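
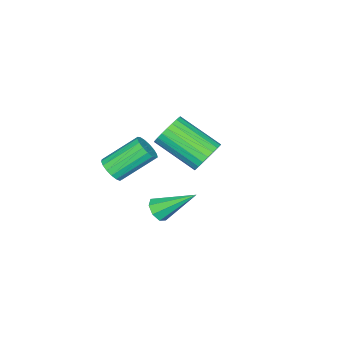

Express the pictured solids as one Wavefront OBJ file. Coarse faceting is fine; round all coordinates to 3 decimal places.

v -1.672 -2.509 -4.202
v -1.31 -2.816 -4.821
v -1.087 -4.578 -3.818
v -1.448 -4.271 -3.198
v -1.075 -2.698 -4.667
v -0.852 -4.46 -3.664
v -0.931 -2.552 -4.442
v -0.708 -4.314 -3.439
v -0.9 -2.399 -4.181
v -0.677 -4.161 -3.177
v -0.986 -2.263 -3.923
v -0.763 -4.025 -2.919
v -1.177 -2.165 -3.707
v -0.954 -3.927 -2.704
v -1.443 -2.118 -3.566
v -1.22 -3.88 -2.563
v -1.743 -2.132 -3.523
v -1.52 -3.894 -2.52
v -2.033 -2.202 -3.582
v -1.81 -3.964 -2.579
v -2.268 -2.32 -3.736
v -2.045 -4.082 -2.733
v -2.412 -2.466 -3.961
v -2.189 -4.228 -2.958
v -2.443 -2.619 -4.223
v -2.22 -4.381 -3.219
v -2.357 -2.755 -4.481
v -2.134 -4.517 -3.477
v -2.166 -2.853 -4.696
v -1.943 -4.615 -3.693
v -1.9 -2.9 -4.837
v -1.677 -4.662 -3.834
v -1.6 -2.886 -4.88
v -1.377 -4.648 -3.877
v 2.445 -3.954 -2.959
v 2.634 -4.271 -2.499
v 1.605 -3.384 -1.461
v 1.415 -3.066 -1.921
v 2.813 -4.053 -2.509
v 1.784 -3.165 -1.471
v 2.907 -3.812 -2.622
v 1.878 -2.924 -1.584
v 2.896 -3.603 -2.812
v 1.866 -2.716 -1.774
v 2.78 -3.475 -3.035
v 1.751 -2.587 -1.997
v 2.588 -3.456 -3.242
v 1.559 -2.569 -2.204
v 2.363 -3.552 -3.383
v 1.334 -2.664 -2.345
v 2.157 -3.739 -3.427
v 1.128 -2.852 -2.389
v 2.016 -3.976 -3.364
v 0.987 -3.088 -2.326
v 1.974 -4.207 -3.209
v 0.945 -3.32 -2.17
v 2.039 -4.381 -2.996
v 1.01 -3.494 -1.957
v 2.197 -4.457 -2.774
v 1.168 -3.569 -1.736
v 2.412 -4.417 -2.595
v 1.383 -3.53 -1.557
v 3.256 -1.223 -3.342
v 3.633 -0.886 -3.531
v 2.664 0.023 -2.298
v 3.282 -0.869 -3.749
v 2.916 -1.06 -3.729
v 2.749 -1.346 -3.482
v 2.878 -1.56 -3.153
v 3.229 -1.577 -2.935
v 3.595 -1.386 -2.955
v 3.762 -1.1 -3.202
f 2 1 5
f 2 5 3
f 3 5 6
f 3 6 4
f 5 1 7
f 5 7 6
f 6 7 8
f 6 8 4
f 7 1 9
f 7 9 8
f 8 9 10
f 8 10 4
f 9 1 11
f 9 11 10
f 10 11 12
f 10 12 4
f 11 1 13
f 11 13 12
f 12 13 14
f 12 14 4
f 13 1 15
f 13 15 14
f 14 15 16
f 14 16 4
f 15 1 17
f 15 17 16
f 16 17 18
f 16 18 4
f 17 1 19
f 17 19 18
f 18 19 20
f 18 20 4
f 19 1 21
f 19 21 20
f 20 21 22
f 20 22 4
f 21 1 23
f 21 23 22
f 22 23 24
f 22 24 4
f 23 1 25
f 23 25 24
f 24 25 26
f 24 26 4
f 25 1 27
f 25 27 26
f 26 27 28
f 26 28 4
f 27 1 29
f 27 29 28
f 28 29 30
f 28 30 4
f 29 1 31
f 29 31 30
f 30 31 32
f 30 32 4
f 31 1 33
f 31 33 32
f 32 33 34
f 32 34 4
f 33 1 2
f 33 2 34
f 34 2 3
f 34 3 4
f 36 35 39
f 36 39 37
f 37 39 40
f 37 40 38
f 39 35 41
f 39 41 40
f 40 41 42
f 40 42 38
f 41 35 43
f 41 43 42
f 42 43 44
f 42 44 38
f 43 35 45
f 43 45 44
f 44 45 46
f 44 46 38
f 45 35 47
f 45 47 46
f 46 47 48
f 46 48 38
f 47 35 49
f 47 49 48
f 48 49 50
f 48 50 38
f 49 35 51
f 49 51 50
f 50 51 52
f 50 52 38
f 51 35 53
f 51 53 52
f 52 53 54
f 52 54 38
f 53 35 55
f 53 55 54
f 54 55 56
f 54 56 38
f 55 35 57
f 55 57 56
f 56 57 58
f 56 58 38
f 57 35 59
f 57 59 58
f 58 59 60
f 58 60 38
f 59 35 61
f 59 61 60
f 60 61 62
f 60 62 38
f 61 35 36
f 61 36 62
f 62 36 37
f 62 37 38
f 64 63 66
f 64 66 65
f 66 63 67
f 66 67 65
f 67 63 68
f 67 68 65
f 68 63 69
f 68 69 65
f 69 63 70
f 69 70 65
f 70 63 71
f 70 71 65
f 71 63 72
f 71 72 65
f 72 63 64
f 72 64 65



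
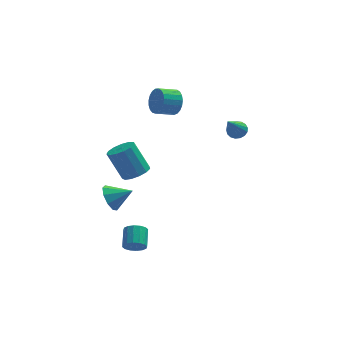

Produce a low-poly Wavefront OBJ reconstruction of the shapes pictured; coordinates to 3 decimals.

v -1.705 -1.939 0.798
v -0.97 -1.569 1.048
v -1.8 -1.072 2.752
v -2.535 -1.441 2.502
v -1.226 -1.225 0.823
v -2.056 -0.727 2.527
v -1.634 -1.107 0.59
v -2.464 -0.61 2.294
v -2.065 -1.254 0.423
v -2.895 -0.756 2.127
v -2.382 -1.618 0.375
v -3.211 -1.12 2.079
v -2.483 -2.083 0.461
v -3.313 -1.586 2.166
v -2.338 -2.503 0.654
v -3.168 -2.006 2.359
v -1.991 -2.744 0.893
v -2.821 -2.247 2.598
v -1.554 -2.729 1.102
v -2.384 -2.232 2.806
v -1.165 -2.463 1.214
v -1.995 -1.966 2.918
v -0.947 -2.03 1.193
v -1.777 -1.533 2.898
v 4.115 1.392 1.879
v 4.515 0.944 1.688
v 3.465 0.148 3.441
v 4.676 1.106 1.885
v 4.71 1.333 2.08
v 4.607 1.574 2.229
v 4.391 1.774 2.298
v 4.112 1.886 2.272
v 3.834 1.885 2.155
v 3.621 1.771 1.975
v 3.52 1.57 1.773
v 3.556 1.329 1.596
v 3.72 1.102 1.484
v 3.975 0.942 1.462
v 4.261 0.885 1.536
v -1.889 -3.691 -4.092
v -1.638 -4.017 -3.538
v -1.54 -2.916 -2.934
v -1.791 -2.589 -3.488
v -1.352 -3.935 -3.735
v -1.254 -2.833 -3.13
v -1.209 -3.787 -4.027
v -1.111 -2.686 -3.422
v -1.248 -3.614 -4.337
v -1.15 -2.512 -3.732
v -1.459 -3.461 -4.581
v -1.361 -2.359 -3.976
v -1.786 -3.369 -4.694
v -1.688 -2.268 -4.09
v -2.14 -3.364 -4.646
v -2.042 -2.263 -4.042
v -2.426 -3.447 -4.45
v -2.328 -2.345 -3.845
v -2.569 -3.594 -4.158
v -2.471 -2.493 -3.553
v -2.53 -3.768 -3.848
v -2.432 -2.666 -3.243
v -2.319 -3.921 -3.604
v -2.221 -2.819 -2.999
v -1.992 -4.012 -3.49
v -1.894 -2.911 -2.886
v 0.654 2.711 3.468
v 1.045 2.417 4.212
v -0.023 2.016 4.615
v -0.414 2.309 3.872
v 0.951 2.762 4.306
v -0.117 2.361 4.709
v 0.805 3.099 4.255
v -0.263 2.698 4.658
v 0.634 3.368 4.068
v -0.434 2.967 4.471
v 0.465 3.524 3.777
v -0.603 3.123 4.181
v 0.33 3.539 3.433
v -0.738 3.138 3.837
v 0.25 3.41 3.095
v -0.818 3.009 3.499
v 0.241 3.161 2.822
v -0.827 2.76 3.225
v 0.302 2.834 2.66
v -0.766 2.433 3.064
v 0.425 2.486 2.638
v -0.643 2.085 3.042
v 0.587 2.176 2.76
v -0.481 1.775 3.163
v 0.761 1.959 3.004
v -0.307 1.558 3.407
v 0.916 1.872 3.328
v -0.152 1.471 3.732
v 1.026 1.929 3.677
v -0.042 1.528 4.08
v 1.072 2.122 3.989
v 0.004 1.721 4.393
v -3.135 1.287 -3.637
v -2.764 0.884 -4.426
v -1.845 1.193 -2.983
v -2.702 1.537 -4.456
v -2.842 2.073 -4.104
v -3.119 2.241 -3.533
v -3.404 1.962 -3.011
v -3.563 1.367 -2.782
v -3.522 0.735 -2.954
v -3.3 0.361 -3.445
v -3 0.419 -4.027
f 2 1 5
f 2 5 3
f 3 5 6
f 3 6 4
f 5 1 7
f 5 7 6
f 6 7 8
f 6 8 4
f 7 1 9
f 7 9 8
f 8 9 10
f 8 10 4
f 9 1 11
f 9 11 10
f 10 11 12
f 10 12 4
f 11 1 13
f 11 13 12
f 12 13 14
f 12 14 4
f 13 1 15
f 13 15 14
f 14 15 16
f 14 16 4
f 15 1 17
f 15 17 16
f 16 17 18
f 16 18 4
f 17 1 19
f 17 19 18
f 18 19 20
f 18 20 4
f 19 1 21
f 19 21 20
f 20 21 22
f 20 22 4
f 21 1 23
f 21 23 22
f 22 23 24
f 22 24 4
f 23 1 2
f 23 2 24
f 24 2 3
f 24 3 4
f 26 25 28
f 26 28 27
f 28 25 29
f 28 29 27
f 29 25 30
f 29 30 27
f 30 25 31
f 30 31 27
f 31 25 32
f 31 32 27
f 32 25 33
f 32 33 27
f 33 25 34
f 33 34 27
f 34 25 35
f 34 35 27
f 35 25 36
f 35 36 27
f 36 25 37
f 36 37 27
f 37 25 38
f 37 38 27
f 38 25 39
f 38 39 27
f 39 25 26
f 39 26 27
f 41 40 44
f 41 44 42
f 42 44 45
f 42 45 43
f 44 40 46
f 44 46 45
f 45 46 47
f 45 47 43
f 46 40 48
f 46 48 47
f 47 48 49
f 47 49 43
f 48 40 50
f 48 50 49
f 49 50 51
f 49 51 43
f 50 40 52
f 50 52 51
f 51 52 53
f 51 53 43
f 52 40 54
f 52 54 53
f 53 54 55
f 53 55 43
f 54 40 56
f 54 56 55
f 55 56 57
f 55 57 43
f 56 40 58
f 56 58 57
f 57 58 59
f 57 59 43
f 58 40 60
f 58 60 59
f 59 60 61
f 59 61 43
f 60 40 62
f 60 62 61
f 61 62 63
f 61 63 43
f 62 40 64
f 62 64 63
f 63 64 65
f 63 65 43
f 64 40 41
f 64 41 65
f 65 41 42
f 65 42 43
f 67 66 70
f 67 70 68
f 68 70 71
f 68 71 69
f 70 66 72
f 70 72 71
f 71 72 73
f 71 73 69
f 72 66 74
f 72 74 73
f 73 74 75
f 73 75 69
f 74 66 76
f 74 76 75
f 75 76 77
f 75 77 69
f 76 66 78
f 76 78 77
f 77 78 79
f 77 79 69
f 78 66 80
f 78 80 79
f 79 80 81
f 79 81 69
f 80 66 82
f 80 82 81
f 81 82 83
f 81 83 69
f 82 66 84
f 82 84 83
f 83 84 85
f 83 85 69
f 84 66 86
f 84 86 85
f 85 86 87
f 85 87 69
f 86 66 88
f 86 88 87
f 87 88 89
f 87 89 69
f 88 66 90
f 88 90 89
f 89 90 91
f 89 91 69
f 90 66 92
f 90 92 91
f 91 92 93
f 91 93 69
f 92 66 94
f 92 94 93
f 93 94 95
f 93 95 69
f 94 66 96
f 94 96 95
f 95 96 97
f 95 97 69
f 96 66 67
f 96 67 97
f 97 67 68
f 97 68 69
f 99 98 101
f 99 101 100
f 101 98 102
f 101 102 100
f 102 98 103
f 102 103 100
f 103 98 104
f 103 104 100
f 104 98 105
f 104 105 100
f 105 98 106
f 105 106 100
f 106 98 107
f 106 107 100
f 107 98 108
f 107 108 100
f 108 98 99
f 108 99 100



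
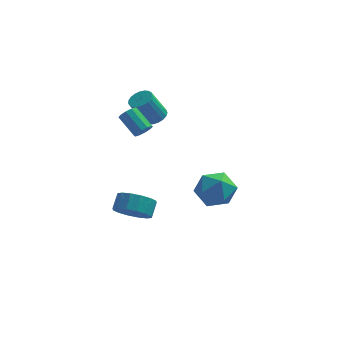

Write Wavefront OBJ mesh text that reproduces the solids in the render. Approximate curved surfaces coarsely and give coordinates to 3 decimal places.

v -1.491 1.25 -3.034
v -0.504 1.319 -3.388
v -0.323 2.059 -2.74
v -1.309 1.99 -2.386
v -0.79 1.662 -3.699
v -0.609 2.401 -3.051
v -1.263 1.894 -3.832
v -1.082 2.634 -3.183
v -1.797 1.954 -3.751
v -1.616 2.693 -3.102
v -2.249 1.825 -3.478
v -2.068 2.564 -2.829
v -2.498 1.542 -3.086
v -2.317 2.282 -2.437
v -2.477 1.181 -2.68
v -2.296 1.921 -2.032
v -2.191 0.839 -2.369
v -2.01 1.578 -1.721
v -1.718 0.606 -2.237
v -1.537 1.346 -1.588
v -1.184 0.547 -2.318
v -1.003 1.286 -1.669
v -0.732 0.676 -2.591
v -0.551 1.415 -1.942
v -0.483 0.958 -2.983
v -0.302 1.698 -2.334
v -0.567 4.114 2.45
v -0.179 4.6 2.749
v -0.904 4.272 4.228
v -1.293 3.786 3.93
v -0.411 4.75 2.668
v -1.136 4.421 4.148
v -0.669 4.789 2.55
v -1.394 4.461 4.03
v -0.91 4.712 2.415
v -1.635 4.384 3.894
v -1.092 4.531 2.286
v -1.817 4.203 3.765
v -1.183 4.279 2.185
v -1.908 3.95 3.665
v -1.167 3.998 2.13
v -1.893 3.669 3.61
v -1.048 3.736 2.131
v -1.773 3.408 3.61
v -0.846 3.541 2.186
v -1.571 3.212 3.666
v -0.596 3.444 2.288
v -1.321 3.116 3.767
v -0.34 3.464 2.417
v -1.065 3.135 3.897
v -0.124 3.595 2.552
v -0.849 3.267 4.032
v 0.015 3.817 2.67
v -0.71 3.488 4.149
v 0.054 4.09 2.749
v -0.671 3.761 4.229
v -0.015 4.367 2.777
v -0.74 4.039 4.257
v 2.357 0.457 0.428
v 3.212 0.162 1.149
v 2.468 -1.222 -0.389
v 3.323 -1.517 0.332
v 2.246 -1.386 0.734
v 2.178 -0.348 1.239
v 3.502 -0.712 -0.479
v 3.434 0.326 0.026
v 3.92 -0.56 0.588
v 3.144 -0.977 1.338
v 2.536 -0.083 -0.578
v 1.76 -0.5 0.172
v -0.85 1.094 3.316
v -0.453 1.141 3.694
v -1.313 1.912 4.502
v -1.71 1.866 4.124
v -0.423 1.401 3.478
v -1.283 2.172 4.286
v -0.556 1.544 3.199
v -1.416 2.316 4.008
v -0.801 1.516 2.966
v -1.661 2.287 3.774
v -1.065 1.326 2.866
v -1.925 2.097 3.674
v -1.247 1.048 2.938
v -2.107 1.819 3.746
v -1.277 0.788 3.154
v -2.137 1.559 3.962
v -1.144 0.644 3.432
v -2.004 1.416 4.241
v -0.899 0.673 3.666
v -1.759 1.444 4.474
v -0.635 0.863 3.766
v -1.495 1.634 4.574
f 2 1 5
f 2 5 3
f 3 5 6
f 3 6 4
f 5 1 7
f 5 7 6
f 6 7 8
f 6 8 4
f 7 1 9
f 7 9 8
f 8 9 10
f 8 10 4
f 9 1 11
f 9 11 10
f 10 11 12
f 10 12 4
f 11 1 13
f 11 13 12
f 12 13 14
f 12 14 4
f 13 1 15
f 13 15 14
f 14 15 16
f 14 16 4
f 15 1 17
f 15 17 16
f 16 17 18
f 16 18 4
f 17 1 19
f 17 19 18
f 18 19 20
f 18 20 4
f 19 1 21
f 19 21 20
f 20 21 22
f 20 22 4
f 21 1 23
f 21 23 22
f 22 23 24
f 22 24 4
f 23 1 25
f 23 25 24
f 24 25 26
f 24 26 4
f 25 1 2
f 25 2 26
f 26 2 3
f 26 3 4
f 28 27 31
f 28 31 29
f 29 31 32
f 29 32 30
f 31 27 33
f 31 33 32
f 32 33 34
f 32 34 30
f 33 27 35
f 33 35 34
f 34 35 36
f 34 36 30
f 35 27 37
f 35 37 36
f 36 37 38
f 36 38 30
f 37 27 39
f 37 39 38
f 38 39 40
f 38 40 30
f 39 27 41
f 39 41 40
f 40 41 42
f 40 42 30
f 41 27 43
f 41 43 42
f 42 43 44
f 42 44 30
f 43 27 45
f 43 45 44
f 44 45 46
f 44 46 30
f 45 27 47
f 45 47 46
f 46 47 48
f 46 48 30
f 47 27 49
f 47 49 48
f 48 49 50
f 48 50 30
f 49 27 51
f 49 51 50
f 50 51 52
f 50 52 30
f 51 27 53
f 51 53 52
f 52 53 54
f 52 54 30
f 53 27 55
f 53 55 54
f 54 55 56
f 54 56 30
f 55 27 57
f 55 57 56
f 56 57 58
f 56 58 30
f 57 27 28
f 57 28 58
f 58 28 29
f 58 29 30
f 59 70 64
f 59 64 60
f 59 60 66
f 59 66 69
f 59 69 70
f 60 64 68
f 64 70 63
f 70 69 61
f 69 66 65
f 66 60 67
f 62 68 63
f 62 63 61
f 62 61 65
f 62 65 67
f 62 67 68
f 63 68 64
f 61 63 70
f 65 61 69
f 67 65 66
f 68 67 60
f 72 71 75
f 72 75 73
f 73 75 76
f 73 76 74
f 75 71 77
f 75 77 76
f 76 77 78
f 76 78 74
f 77 71 79
f 77 79 78
f 78 79 80
f 78 80 74
f 79 71 81
f 79 81 80
f 80 81 82
f 80 82 74
f 81 71 83
f 81 83 82
f 82 83 84
f 82 84 74
f 83 71 85
f 83 85 84
f 84 85 86
f 84 86 74
f 85 71 87
f 85 87 86
f 86 87 88
f 86 88 74
f 87 71 89
f 87 89 88
f 88 89 90
f 88 90 74
f 89 71 91
f 89 91 90
f 90 91 92
f 90 92 74
f 91 71 72
f 91 72 92
f 92 72 73
f 92 73 74



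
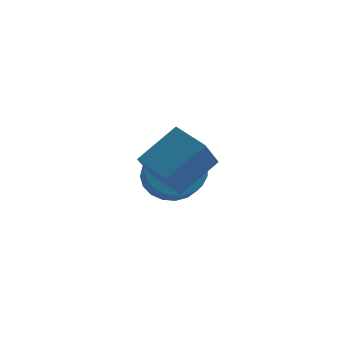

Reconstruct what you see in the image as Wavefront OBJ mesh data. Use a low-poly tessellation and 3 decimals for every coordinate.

v 3.317 -0.728 -1.18
v 3.905 -1.141 -1.918
v 4.191 -2.164 -1.118
v 3.603 -1.752 -0.38
v 4.186 -0.897 -1.706
v 4.472 -1.92 -0.906
v 4.317 -0.624 -1.404
v 4.603 -1.647 -0.604
v 4.275 -0.369 -1.062
v 4.561 -1.392 -0.262
v 4.067 -0.176 -0.741
v 4.353 -1.199 0.059
v 3.73 -0.078 -0.496
v 4.016 -1.102 0.304
v 3.321 -0.093 -0.369
v 3.607 -1.117 0.431
v 2.912 -0.218 -0.382
v 3.197 -1.242 0.418
v 2.572 -0.431 -0.534
v 2.858 -1.455 0.266
v 2.362 -0.695 -0.797
v 2.647 -1.719 0.003
v 2.316 -0.966 -1.126
v 2.602 -1.989 -0.326
v 2.444 -1.195 -1.465
v 2.73 -2.218 -0.665
v 2.723 -1.343 -1.754
v 3.008 -2.366 -0.954
v 3.104 -1.385 -1.944
v 3.39 -2.409 -1.144
v 3.522 -1.314 -2.002
v 3.808 -2.337 -1.202
v 4.038 -4.223 -0.125
v 3.739 -5.351 1.139
v 3.065 -3.514 0.277
v 2.766 -4.641 1.542
v 5.114 -3.339 0.918
v 4.815 -4.466 2.183
v 4.141 -2.629 1.321
v 3.842 -3.757 2.585
f 2 1 5
f 2 5 3
f 3 5 6
f 3 6 4
f 5 1 7
f 5 7 6
f 6 7 8
f 6 8 4
f 7 1 9
f 7 9 8
f 8 9 10
f 8 10 4
f 9 1 11
f 9 11 10
f 10 11 12
f 10 12 4
f 11 1 13
f 11 13 12
f 12 13 14
f 12 14 4
f 13 1 15
f 13 15 14
f 14 15 16
f 14 16 4
f 15 1 17
f 15 17 16
f 16 17 18
f 16 18 4
f 17 1 19
f 17 19 18
f 18 19 20
f 18 20 4
f 19 1 21
f 19 21 20
f 20 21 22
f 20 22 4
f 21 1 23
f 21 23 22
f 22 23 24
f 22 24 4
f 23 1 25
f 23 25 24
f 24 25 26
f 24 26 4
f 25 1 27
f 25 27 26
f 26 27 28
f 26 28 4
f 27 1 29
f 27 29 28
f 28 29 30
f 28 30 4
f 29 1 31
f 29 31 30
f 30 31 32
f 30 32 4
f 31 1 2
f 31 2 32
f 32 2 3
f 32 3 4
f 34 36 33
f 37 34 33
f 33 36 35
f 35 37 33
f 34 40 36
f 38 34 37
f 38 40 34
f 36 40 35
f 39 37 35
f 35 40 39
f 39 38 37
f 40 38 39



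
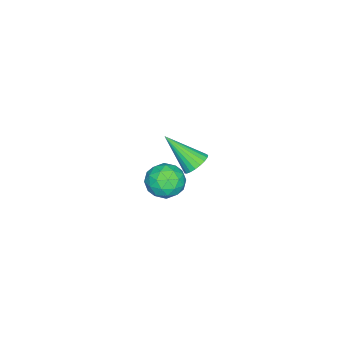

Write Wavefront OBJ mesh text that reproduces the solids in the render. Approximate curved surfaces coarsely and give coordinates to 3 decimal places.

v 2.849 4.356 2.784
v 3.087 3.992 2.385
v 2.871 3.084 3.956
v 3.286 4.091 2.488
v 3.41 4.236 2.643
v 3.436 4.401 2.822
v 3.362 4.559 2.995
v 3.198 4.681 3.131
v 2.975 4.748 3.207
v 2.73 4.746 3.21
v 2.505 4.678 3.139
v 2.34 4.553 3.007
v 2.263 4.394 2.836
v 2.287 4.229 2.656
v 2.409 4.086 2.499
v 2.607 3.989 2.39
v 2.846 3.956 2.35
v -0.586 2.212 -1.393
v 0.237 2.438 -1.166
v -0.077 1.102 -2.134
v 0.746 1.328 -1.907
v 0.19 1.016 -1.297
v -0.125 1.702 -0.838
v 0.285 1.838 -2.462
v -0.03 2.524 -2.003
v 0.775 2.207 -1.826
v 0.716 1.699 -1.106
v -0.556 1.841 -2.194
v -0.615 1.333 -1.474
v -0.219 2.423 -1.214
v 0.379 1.117 -2.086
v 0.052 0.934 -1.727
v 0.536 1.067 -1.594
v -0.432 1.99 -1.022
v 0.052 2.123 -0.888
v 0.024 1.287 -0.965
v 0.108 1.417 -2.412
v 0.592 1.55 -2.278
v -0.376 2.473 -1.706
v 0.108 2.606 -1.573
v 0.136 2.253 -2.335
v 0.581 2.42 -1.469
v 0.88 1.767 -1.905
v 0.609 2.067 -2.231
v 0.424 2.47 -1.961
v 0.546 2.121 -1.046
v 0.846 1.468 -1.482
v 0.518 1.285 -1.123
v 0.333 1.688 -0.853
v 0.863 1.985 -1.434
v -0.686 2.072 -1.818
v -0.386 1.419 -2.254
v -0.173 1.852 -2.447
v -0.358 2.255 -2.177
v -0.72 1.773 -1.395
v -0.421 1.12 -1.831
v -0.264 1.07 -1.339
v -0.449 1.473 -1.069
v -0.703 1.555 -1.866
f 2 1 4
f 2 4 3
f 4 1 5
f 4 5 3
f 5 1 6
f 5 6 3
f 6 1 7
f 6 7 3
f 7 1 8
f 7 8 3
f 8 1 9
f 8 9 3
f 9 1 10
f 9 10 3
f 10 1 11
f 10 11 3
f 11 1 12
f 11 12 3
f 12 1 13
f 12 13 3
f 13 1 14
f 13 14 3
f 14 1 15
f 14 15 3
f 15 1 16
f 15 16 3
f 16 1 17
f 16 17 3
f 17 1 2
f 17 2 3
f 18 55 34
f 55 29 58
f 34 58 23
f 55 58 34
f 18 34 30
f 34 23 35
f 30 35 19
f 34 35 30
f 18 30 39
f 30 19 40
f 39 40 25
f 30 40 39
f 18 39 51
f 39 25 54
f 51 54 28
f 39 54 51
f 18 51 55
f 51 28 59
f 55 59 29
f 51 59 55
f 19 35 46
f 35 23 49
f 46 49 27
f 35 49 46
f 23 58 36
f 58 29 57
f 36 57 22
f 58 57 36
f 29 59 56
f 59 28 52
f 56 52 20
f 59 52 56
f 28 54 53
f 54 25 41
f 53 41 24
f 54 41 53
f 25 40 45
f 40 19 42
f 45 42 26
f 40 42 45
f 21 47 33
f 47 27 48
f 33 48 22
f 47 48 33
f 21 33 31
f 33 22 32
f 31 32 20
f 33 32 31
f 21 31 38
f 31 20 37
f 38 37 24
f 31 37 38
f 21 38 43
f 38 24 44
f 43 44 26
f 38 44 43
f 21 43 47
f 43 26 50
f 47 50 27
f 43 50 47
f 22 48 36
f 48 27 49
f 36 49 23
f 48 49 36
f 20 32 56
f 32 22 57
f 56 57 29
f 32 57 56
f 24 37 53
f 37 20 52
f 53 52 28
f 37 52 53
f 26 44 45
f 44 24 41
f 45 41 25
f 44 41 45
f 27 50 46
f 50 26 42
f 46 42 19
f 50 42 46



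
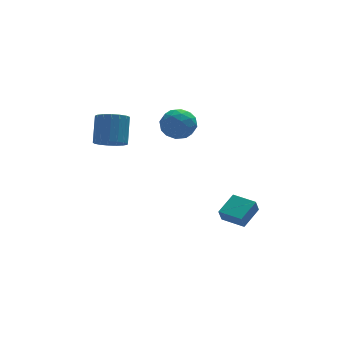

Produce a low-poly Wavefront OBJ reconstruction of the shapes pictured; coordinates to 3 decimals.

v 0.309 -1.527 4.225
v 0.838 -1.221 3.255
v 0.222 -3.279 3.625
v 0.751 -2.973 2.655
v 1.325 -2.967 3.647
v 1.379 -1.884 4.018
v -0.319 -2.616 2.862
v -0.265 -1.533 3.233
v 0.45 -1.894 2.413
v 1.465 -2.111 2.898
v -0.405 -2.389 3.982
v 0.61 -2.606 4.467
v 0.581 -1.22 3.793
v 0.479 -3.28 3.087
v 0.816 -3.276 3.67
v 1.127 -3.096 3.1
v 0.899 -1.61 4.241
v 1.21 -1.43 3.671
v 1.496 -2.456 3.901
v -0.15 -3.07 3.209
v 0.161 -2.89 2.639
v -0.067 -1.404 3.78
v 0.244 -1.224 3.21
v -0.436 -2.044 2.979
v 0.664 -1.436 2.728
v 0.612 -2.466 2.375
v -0.016 -2.256 2.497
v 0.016 -1.62 2.715
v 1.261 -1.563 3.013
v 1.209 -2.593 2.66
v 1.547 -2.589 3.243
v 1.578 -1.953 3.461
v 1.032 -1.959 2.518
v -0.149 -1.907 4.22
v -0.201 -2.937 3.867
v -0.518 -2.547 3.419
v -0.487 -1.911 3.637
v 0.448 -2.034 4.505
v 0.396 -3.064 4.152
v 1.044 -2.88 4.165
v 1.076 -2.244 4.383
v 0.028 -2.541 4.362
v -3.622 -2.719 2.863
v -2.811 -2.423 2.379
v -2.347 -1.285 3.853
v -3.158 -1.581 4.337
v -3.143 -2.113 2.244
v -2.679 -0.975 3.718
v -3.585 -1.942 2.251
v -3.12 -0.803 3.725
v -4.035 -1.949 2.398
v -3.571 -0.81 3.872
v -4.391 -2.132 2.652
v -3.927 -0.994 4.126
v -4.571 -2.45 2.954
v -4.106 -1.312 4.428
v -4.533 -2.83 3.235
v -4.069 -1.691 4.709
v -4.287 -3.184 3.431
v -3.822 -2.045 4.905
v -3.888 -3.432 3.497
v -3.424 -2.293 4.971
v -3.429 -3.516 3.417
v -2.964 -2.378 4.892
v -3.014 -3.418 3.211
v -2.549 -2.28 4.685
v -2.738 -3.16 2.925
v -2.274 -2.022 4.399
v -2.665 -2.801 2.624
v -2.2 -1.662 4.099
v 2.844 -3.268 -4.465
v 2.553 -3.52 -3.596
v 4.057 -2.37 -3.798
v 3.767 -2.623 -2.93
v 3.793 -4.517 -4.51
v 3.503 -4.77 -3.642
v 5.007 -3.62 -3.844
v 4.716 -3.872 -2.975
f 1 38 17
f 38 12 41
f 17 41 6
f 38 41 17
f 1 17 13
f 17 6 18
f 13 18 2
f 17 18 13
f 1 13 22
f 13 2 23
f 22 23 8
f 13 23 22
f 1 22 34
f 22 8 37
f 34 37 11
f 22 37 34
f 1 34 38
f 34 11 42
f 38 42 12
f 34 42 38
f 2 18 29
f 18 6 32
f 29 32 10
f 18 32 29
f 6 41 19
f 41 12 40
f 19 40 5
f 41 40 19
f 12 42 39
f 42 11 35
f 39 35 3
f 42 35 39
f 11 37 36
f 37 8 24
f 36 24 7
f 37 24 36
f 8 23 28
f 23 2 25
f 28 25 9
f 23 25 28
f 4 30 16
f 30 10 31
f 16 31 5
f 30 31 16
f 4 16 14
f 16 5 15
f 14 15 3
f 16 15 14
f 4 14 21
f 14 3 20
f 21 20 7
f 14 20 21
f 4 21 26
f 21 7 27
f 26 27 9
f 21 27 26
f 4 26 30
f 26 9 33
f 30 33 10
f 26 33 30
f 5 31 19
f 31 10 32
f 19 32 6
f 31 32 19
f 3 15 39
f 15 5 40
f 39 40 12
f 15 40 39
f 7 20 36
f 20 3 35
f 36 35 11
f 20 35 36
f 9 27 28
f 27 7 24
f 28 24 8
f 27 24 28
f 10 33 29
f 33 9 25
f 29 25 2
f 33 25 29
f 44 43 47
f 44 47 45
f 45 47 48
f 45 48 46
f 47 43 49
f 47 49 48
f 48 49 50
f 48 50 46
f 49 43 51
f 49 51 50
f 50 51 52
f 50 52 46
f 51 43 53
f 51 53 52
f 52 53 54
f 52 54 46
f 53 43 55
f 53 55 54
f 54 55 56
f 54 56 46
f 55 43 57
f 55 57 56
f 56 57 58
f 56 58 46
f 57 43 59
f 57 59 58
f 58 59 60
f 58 60 46
f 59 43 61
f 59 61 60
f 60 61 62
f 60 62 46
f 61 43 63
f 61 63 62
f 62 63 64
f 62 64 46
f 63 43 65
f 63 65 64
f 64 65 66
f 64 66 46
f 65 43 67
f 65 67 66
f 66 67 68
f 66 68 46
f 67 43 69
f 67 69 68
f 68 69 70
f 68 70 46
f 69 43 44
f 69 44 70
f 70 44 45
f 70 45 46
f 72 74 71
f 75 72 71
f 71 74 73
f 73 75 71
f 72 78 74
f 76 72 75
f 76 78 72
f 74 78 73
f 77 75 73
f 73 78 77
f 77 76 75
f 78 76 77



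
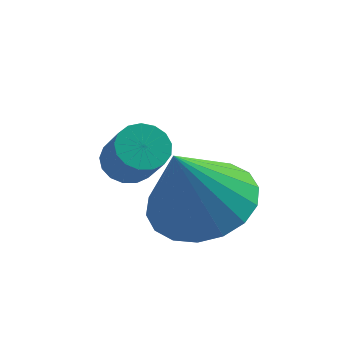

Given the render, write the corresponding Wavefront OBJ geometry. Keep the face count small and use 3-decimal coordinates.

v 2.195 3.998 -1.385
v 2.583 3.801 -1.689
v 2.932 3.206 -0.858
v 2.545 3.402 -0.555
v 2.687 4.008 -1.584
v 3.036 3.413 -0.754
v 2.678 4.212 -1.434
v 3.027 3.617 -0.604
v 2.558 4.367 -1.273
v 2.907 3.772 -0.442
v 2.356 4.438 -1.137
v 2.705 3.842 -0.307
v 2.117 4.407 -1.058
v 2.466 3.812 -0.228
v 1.895 4.283 -1.055
v 2.245 3.688 -0.224
v 1.743 4.094 -1.126
v 2.092 3.498 -0.296
v 1.694 3.882 -1.258
v 2.043 3.287 -0.427
v 1.76 3.697 -1.418
v 2.109 3.101 -0.587
v 1.926 3.581 -1.571
v 2.275 2.985 -0.74
v 2.154 3.56 -1.681
v 2.503 2.965 -0.851
v 2.391 3.64 -1.724
v 2.74 3.044 -0.893
v 3.65 2.592 -1.34
v 4.616 2.72 -1.007
v 3.19 2.108 0.18
v 4.428 3.131 -0.933
v 4.085 3.435 -0.939
v 3.656 3.573 -1.025
v 3.226 3.516 -1.173
v 2.88 3.277 -1.354
v 2.686 2.901 -1.533
v 2.683 2.465 -1.673
v 2.872 2.054 -1.747
v 3.214 1.749 -1.74
v 3.643 1.612 -1.655
v 4.073 1.668 -1.506
v 4.419 1.908 -1.325
v 4.613 2.283 -1.147
f 2 1 5
f 2 5 3
f 3 5 6
f 3 6 4
f 5 1 7
f 5 7 6
f 6 7 8
f 6 8 4
f 7 1 9
f 7 9 8
f 8 9 10
f 8 10 4
f 9 1 11
f 9 11 10
f 10 11 12
f 10 12 4
f 11 1 13
f 11 13 12
f 12 13 14
f 12 14 4
f 13 1 15
f 13 15 14
f 14 15 16
f 14 16 4
f 15 1 17
f 15 17 16
f 16 17 18
f 16 18 4
f 17 1 19
f 17 19 18
f 18 19 20
f 18 20 4
f 19 1 21
f 19 21 20
f 20 21 22
f 20 22 4
f 21 1 23
f 21 23 22
f 22 23 24
f 22 24 4
f 23 1 25
f 23 25 24
f 24 25 26
f 24 26 4
f 25 1 27
f 25 27 26
f 26 27 28
f 26 28 4
f 27 1 2
f 27 2 28
f 28 2 3
f 28 3 4
f 30 29 32
f 30 32 31
f 32 29 33
f 32 33 31
f 33 29 34
f 33 34 31
f 34 29 35
f 34 35 31
f 35 29 36
f 35 36 31
f 36 29 37
f 36 37 31
f 37 29 38
f 37 38 31
f 38 29 39
f 38 39 31
f 39 29 40
f 39 40 31
f 40 29 41
f 40 41 31
f 41 29 42
f 41 42 31
f 42 29 43
f 42 43 31
f 43 29 44
f 43 44 31
f 44 29 30
f 44 30 31



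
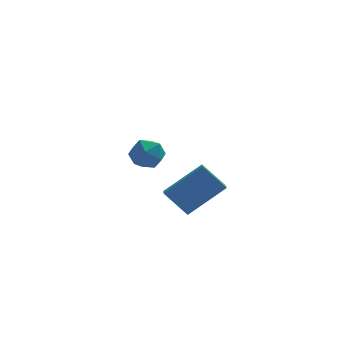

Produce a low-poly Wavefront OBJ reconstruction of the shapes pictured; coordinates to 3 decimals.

v -0.511 -3.11 -1.384
v 1.184 -2.817 -0.043
v -0.388 -2.184 -1.741
v 1.306 -1.891 -0.4
v 0.434 -3.649 -2.46
v 2.128 -3.356 -1.119
v 0.556 -2.723 -2.817
v 2.251 -2.43 -1.476
v -1.027 3.665 -1.934
v -0.287 3.694 -2.539
v -0.633 2.226 -1.521
v 0.107 2.255 -2.126
v 0.111 2.8 -1.34
v -0.133 3.689 -1.595
v -0.787 2.231 -2.465
v -1.031 3.12 -2.72
v -0.138 2.807 -2.868
v 0.416 3.159 -2.172
v -1.336 2.761 -1.888
v -0.782 3.113 -1.192
f 2 4 1
f 5 2 1
f 1 4 3
f 3 5 1
f 2 8 4
f 6 2 5
f 6 8 2
f 4 8 3
f 7 5 3
f 3 8 7
f 7 6 5
f 8 6 7
f 9 20 14
f 9 14 10
f 9 10 16
f 9 16 19
f 9 19 20
f 10 14 18
f 14 20 13
f 20 19 11
f 19 16 15
f 16 10 17
f 12 18 13
f 12 13 11
f 12 11 15
f 12 15 17
f 12 17 18
f 13 18 14
f 11 13 20
f 15 11 19
f 17 15 16
f 18 17 10



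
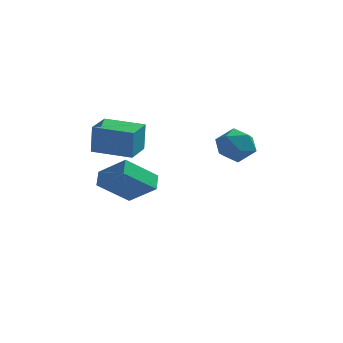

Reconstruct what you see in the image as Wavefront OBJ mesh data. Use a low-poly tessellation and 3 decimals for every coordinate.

v 1.933 -2.92 -0.663
v 2.647 -2.598 -0.077
v 3.013 -3.462 -1.683
v 3.727 -3.14 -1.097
v 3.169 -3.894 -0.82
v 2.501 -3.559 -0.189
v 3.159 -2.501 -1.571
v 2.491 -2.166 -0.94
v 3.404 -2.34 -0.639
v 3.411 -3.2 -0.174
v 2.249 -2.86 -1.586
v 2.256 -3.72 -1.121
v -3.299 -2.801 -3.889
v -3.417 -2.021 -3.416
v -2.089 -1.884 -5.098
v -2.207 -1.104 -4.624
v -1.973 -3.216 -2.876
v -2.091 -2.436 -2.402
v -0.763 -2.299 -4.084
v -0.881 -1.519 -3.611
v -3.264 -3.717 -1.518
v -3.19 -3.748 -0.081
v -3.093 -2.358 -1.498
v -3.018 -2.389 -0.06
v -1.402 -3.951 -1.62
v -1.327 -3.982 -0.182
v -1.23 -2.592 -1.599
v -1.156 -2.623 -0.162
f 1 12 6
f 1 6 2
f 1 2 8
f 1 8 11
f 1 11 12
f 2 6 10
f 6 12 5
f 12 11 3
f 11 8 7
f 8 2 9
f 4 10 5
f 4 5 3
f 4 3 7
f 4 7 9
f 4 9 10
f 5 10 6
f 3 5 12
f 7 3 11
f 9 7 8
f 10 9 2
f 14 16 13
f 17 14 13
f 13 16 15
f 15 17 13
f 14 20 16
f 18 14 17
f 18 20 14
f 16 20 15
f 19 17 15
f 15 20 19
f 19 18 17
f 20 18 19
f 22 24 21
f 25 22 21
f 21 24 23
f 23 25 21
f 22 28 24
f 26 22 25
f 26 28 22
f 24 28 23
f 27 25 23
f 23 28 27
f 27 26 25
f 28 26 27



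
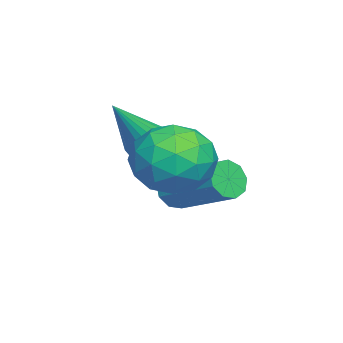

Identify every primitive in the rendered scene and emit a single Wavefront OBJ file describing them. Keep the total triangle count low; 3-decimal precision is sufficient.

v -3.039 2.439 0.152
v -2.518 2.38 -0.296
v -1.54 4.061 0.62
v -2.061 4.121 1.068
v -2.849 2.668 -0.471
v -1.871 4.349 0.445
v -3.269 2.849 -0.354
v -2.291 4.53 0.562
v -3.581 2.838 -0
v -2.603 4.519 0.916
v -3.64 2.641 0.425
v -2.662 4.322 1.341
v -3.418 2.349 0.722
v -2.439 4.03 1.638
v -3.018 2.1 0.752
v -2.04 3.781 1.668
v -2.628 2.01 0.502
v -1.65 3.691 1.418
v -2.431 2.12 0.088
v -1.452 3.801 1.004
v -2.392 1.802 2.167
v -2.035 1.388 1.763
v -1.388 1.098 3.773
v -1.866 1.639 1.767
v -1.802 1.923 1.851
v -1.854 2.182 1.998
v -2.013 2.367 2.178
v -2.247 2.439 2.356
v -2.509 2.385 2.496
v -2.749 2.216 2.572
v -2.917 1.965 2.567
v -2.982 1.681 2.483
v -2.929 1.421 2.336
v -2.77 1.237 2.156
v -2.536 1.165 1.978
v -2.274 1.219 1.838
v -0.639 4.096 2.336
v 0.526 3.756 2.54
v -1.166 2.184 2.16
v -0.001 1.844 2.364
v -0.666 2.34 3.273
v -0.34 3.521 3.382
v -0.3 2.419 1.318
v 0.026 3.6 1.427
v 0.735 2.72 1.911
v 0.509 2.67 3.12
v -1.149 3.27 1.58
v -1.375 3.22 2.789
v -0.01 4.093 2.454
v -0.63 1.847 2.246
v -1.021 2.138 2.781
v -0.336 1.938 2.901
v -0.519 3.955 2.948
v 0.165 3.756 3.069
v -0.535 2.923 3.499
v -0.805 2.184 1.631
v -0.121 1.985 1.752
v -0.304 4.002 1.799
v 0.381 3.802 1.919
v -0.105 3.017 1.201
v 0.797 3.285 2.204
v 0.488 2.161 2.1
v 0.312 2.499 1.486
v 0.504 3.193 1.55
v 0.664 3.256 2.914
v 0.355 2.132 2.811
v -0.036 2.423 3.345
v 0.155 3.118 3.409
v 0.788 2.647 2.544
v -0.995 3.808 1.889
v -1.304 2.684 1.786
v -0.795 2.822 1.291
v -0.604 3.517 1.355
v -1.128 3.779 2.6
v -1.437 2.655 2.496
v -1.144 2.747 3.15
v -0.952 3.441 3.214
v -1.428 3.293 2.156
f 2 1 5
f 2 5 3
f 3 5 6
f 3 6 4
f 5 1 7
f 5 7 6
f 6 7 8
f 6 8 4
f 7 1 9
f 7 9 8
f 8 9 10
f 8 10 4
f 9 1 11
f 9 11 10
f 10 11 12
f 10 12 4
f 11 1 13
f 11 13 12
f 12 13 14
f 12 14 4
f 13 1 15
f 13 15 14
f 14 15 16
f 14 16 4
f 15 1 17
f 15 17 16
f 16 17 18
f 16 18 4
f 17 1 19
f 17 19 18
f 18 19 20
f 18 20 4
f 19 1 2
f 19 2 20
f 20 2 3
f 20 3 4
f 22 21 24
f 22 24 23
f 24 21 25
f 24 25 23
f 25 21 26
f 25 26 23
f 26 21 27
f 26 27 23
f 27 21 28
f 27 28 23
f 28 21 29
f 28 29 23
f 29 21 30
f 29 30 23
f 30 21 31
f 30 31 23
f 31 21 32
f 31 32 23
f 32 21 33
f 32 33 23
f 33 21 34
f 33 34 23
f 34 21 35
f 34 35 23
f 35 21 36
f 35 36 23
f 36 21 22
f 36 22 23
f 37 74 53
f 74 48 77
f 53 77 42
f 74 77 53
f 37 53 49
f 53 42 54
f 49 54 38
f 53 54 49
f 37 49 58
f 49 38 59
f 58 59 44
f 49 59 58
f 37 58 70
f 58 44 73
f 70 73 47
f 58 73 70
f 37 70 74
f 70 47 78
f 74 78 48
f 70 78 74
f 38 54 65
f 54 42 68
f 65 68 46
f 54 68 65
f 42 77 55
f 77 48 76
f 55 76 41
f 77 76 55
f 48 78 75
f 78 47 71
f 75 71 39
f 78 71 75
f 47 73 72
f 73 44 60
f 72 60 43
f 73 60 72
f 44 59 64
f 59 38 61
f 64 61 45
f 59 61 64
f 40 66 52
f 66 46 67
f 52 67 41
f 66 67 52
f 40 52 50
f 52 41 51
f 50 51 39
f 52 51 50
f 40 50 57
f 50 39 56
f 57 56 43
f 50 56 57
f 40 57 62
f 57 43 63
f 62 63 45
f 57 63 62
f 40 62 66
f 62 45 69
f 66 69 46
f 62 69 66
f 41 67 55
f 67 46 68
f 55 68 42
f 67 68 55
f 39 51 75
f 51 41 76
f 75 76 48
f 51 76 75
f 43 56 72
f 56 39 71
f 72 71 47
f 56 71 72
f 45 63 64
f 63 43 60
f 64 60 44
f 63 60 64
f 46 69 65
f 69 45 61
f 65 61 38
f 69 61 65



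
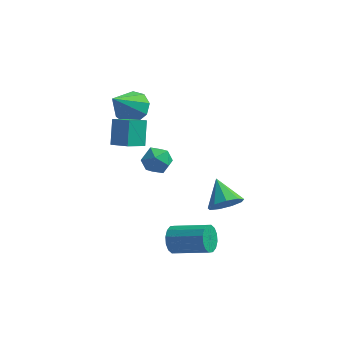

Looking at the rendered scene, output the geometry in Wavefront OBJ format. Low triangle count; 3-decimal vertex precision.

v 2.269 -2.331 1.808
v 3.012 -2.012 2.069
v 1.571 -1.329 2.572
v 2.846 -1.751 1.576
v 2.41 -1.762 1.192
v 1.908 -2.039 1.096
v 1.574 -2.452 1.333
v 1.566 -2.808 1.792
v 1.886 -2.941 2.259
v 2.386 -2.789 2.514
v 2.83 -2.421 2.439
v -3.688 3.347 2.501
v -2.84 3.439 2.92
v -4.292 2.193 3.979
v -3.24 3.909 3.123
v -3.85 4.116 3.036
v -4.384 3.963 2.698
v -4.592 3.522 2.268
v -4.378 3 1.948
v -3.84 2.64 1.886
v -3.231 2.611 2.112
v -2.837 2.927 2.52
v -0.304 -1.76 -2.037
v -0.088 -2.08 -2.68
v 1.681 -2.2 -2.026
v 1.464 -1.88 -1.383
v -0.041 -1.698 -2.737
v 1.728 -1.819 -2.082
v -0.065 -1.334 -2.606
v 1.704 -1.454 -1.952
v -0.153 -1.083 -2.323
v 1.616 -1.204 -1.668
v -0.281 -1.014 -1.963
v 1.488 -1.134 -1.309
v -0.416 -1.144 -1.623
v 1.353 -1.265 -0.969
v -0.521 -1.44 -1.394
v 1.248 -1.56 -0.74
v -0.568 -1.821 -1.338
v 1.201 -1.942 -0.683
v -0.544 -2.186 -1.468
v 1.225 -2.306 -0.814
v -0.456 -2.436 -1.752
v 1.313 -2.557 -1.097
v -0.328 -2.506 -2.111
v 1.441 -2.626 -1.457
v -0.193 -2.375 -2.451
v 1.576 -2.496 -1.797
v -2.222 1.335 1.563
v -1.843 1.867 1.05
v -1.857 0.313 0.77
v -1.478 0.845 0.257
v -1.168 0.706 1.015
v -1.393 1.337 1.505
v -2.307 0.843 0.315
v -2.532 1.474 0.805
v -1.896 1.563 0.279
v -1.192 1.479 0.712
v -2.508 0.701 1.108
v -1.804 0.617 1.541
v -2.52 -1.291 3.897
v -2.676 -0.444 4.975
v -3.437 -0.93 3.481
v -3.593 -0.082 4.559
v -1.947 -0.478 3.341
v -2.103 0.37 4.419
v -2.864 -0.116 2.925
v -3.02 0.731 4.003
f 2 1 4
f 2 4 3
f 4 1 5
f 4 5 3
f 5 1 6
f 5 6 3
f 6 1 7
f 6 7 3
f 7 1 8
f 7 8 3
f 8 1 9
f 8 9 3
f 9 1 10
f 9 10 3
f 10 1 11
f 10 11 3
f 11 1 2
f 11 2 3
f 13 12 15
f 13 15 14
f 15 12 16
f 15 16 14
f 16 12 17
f 16 17 14
f 17 12 18
f 17 18 14
f 18 12 19
f 18 19 14
f 19 12 20
f 19 20 14
f 20 12 21
f 20 21 14
f 21 12 22
f 21 22 14
f 22 12 13
f 22 13 14
f 24 23 27
f 24 27 25
f 25 27 28
f 25 28 26
f 27 23 29
f 27 29 28
f 28 29 30
f 28 30 26
f 29 23 31
f 29 31 30
f 30 31 32
f 30 32 26
f 31 23 33
f 31 33 32
f 32 33 34
f 32 34 26
f 33 23 35
f 33 35 34
f 34 35 36
f 34 36 26
f 35 23 37
f 35 37 36
f 36 37 38
f 36 38 26
f 37 23 39
f 37 39 38
f 38 39 40
f 38 40 26
f 39 23 41
f 39 41 40
f 40 41 42
f 40 42 26
f 41 23 43
f 41 43 42
f 42 43 44
f 42 44 26
f 43 23 45
f 43 45 44
f 44 45 46
f 44 46 26
f 45 23 47
f 45 47 46
f 46 47 48
f 46 48 26
f 47 23 24
f 47 24 48
f 48 24 25
f 48 25 26
f 49 60 54
f 49 54 50
f 49 50 56
f 49 56 59
f 49 59 60
f 50 54 58
f 54 60 53
f 60 59 51
f 59 56 55
f 56 50 57
f 52 58 53
f 52 53 51
f 52 51 55
f 52 55 57
f 52 57 58
f 53 58 54
f 51 53 60
f 55 51 59
f 57 55 56
f 58 57 50
f 62 64 61
f 65 62 61
f 61 64 63
f 63 65 61
f 62 68 64
f 66 62 65
f 66 68 62
f 64 68 63
f 67 65 63
f 63 68 67
f 67 66 65
f 68 66 67



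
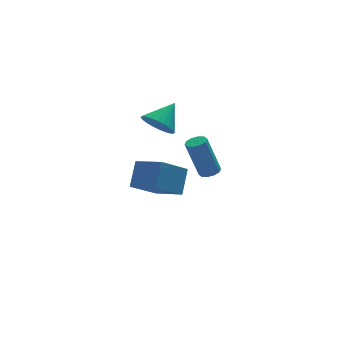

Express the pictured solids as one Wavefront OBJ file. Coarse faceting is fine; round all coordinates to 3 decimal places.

v 0.363 -2.765 2.674
v 0.643 -2.292 2.69
v 0.037 -2.002 4.722
v -0.243 -2.475 4.706
v 0.326 -2.223 2.586
v -0.28 -1.933 4.618
v 0.024 -2.362 2.516
v -0.582 -2.072 4.547
v -0.149 -2.654 2.506
v -0.755 -2.365 4.538
v -0.126 -2.989 2.56
v -0.732 -2.699 4.592
v 0.083 -3.238 2.658
v -0.523 -2.948 4.69
v 0.4 -3.307 2.762
v -0.206 -3.017 4.794
v 0.702 -3.168 2.833
v 0.096 -2.878 4.864
v 0.875 -2.875 2.842
v 0.269 -2.586 4.874
v 0.852 -2.541 2.788
v 0.246 -2.251 4.82
v -0.71 2.064 -1.281
v -0.097 2.986 -0.071
v -1.637 3.491 -1.898
v -1.024 4.413 -0.688
v 0.844 2.567 -2.452
v 1.457 3.489 -1.242
v -0.083 3.994 -3.069
v 0.53 4.916 -1.859
v -0.093 3.634 2.281
v 0.626 3.272 1.705
v 1.053 4.326 3.279
v 0.563 3.616 1.54
v 0.399 3.962 1.488
v 0.161 4.258 1.556
v -0.116 4.459 1.735
v -0.39 4.535 1.997
v -0.618 4.473 2.302
v -0.767 4.284 2.604
v -0.813 3.996 2.857
v -0.749 3.652 3.023
v -0.586 3.306 3.075
v -0.348 3.01 3.007
v -0.071 2.809 2.828
v 0.203 2.733 2.566
v 0.431 2.795 2.26
v 0.58 2.984 1.958
f 2 1 5
f 2 5 3
f 3 5 6
f 3 6 4
f 5 1 7
f 5 7 6
f 6 7 8
f 6 8 4
f 7 1 9
f 7 9 8
f 8 9 10
f 8 10 4
f 9 1 11
f 9 11 10
f 10 11 12
f 10 12 4
f 11 1 13
f 11 13 12
f 12 13 14
f 12 14 4
f 13 1 15
f 13 15 14
f 14 15 16
f 14 16 4
f 15 1 17
f 15 17 16
f 16 17 18
f 16 18 4
f 17 1 19
f 17 19 18
f 18 19 20
f 18 20 4
f 19 1 21
f 19 21 20
f 20 21 22
f 20 22 4
f 21 1 2
f 21 2 22
f 22 2 3
f 22 3 4
f 24 26 23
f 27 24 23
f 23 26 25
f 25 27 23
f 24 30 26
f 28 24 27
f 28 30 24
f 26 30 25
f 29 27 25
f 25 30 29
f 29 28 27
f 30 28 29
f 32 31 34
f 32 34 33
f 34 31 35
f 34 35 33
f 35 31 36
f 35 36 33
f 36 31 37
f 36 37 33
f 37 31 38
f 37 38 33
f 38 31 39
f 38 39 33
f 39 31 40
f 39 40 33
f 40 31 41
f 40 41 33
f 41 31 42
f 41 42 33
f 42 31 43
f 42 43 33
f 43 31 44
f 43 44 33
f 44 31 45
f 44 45 33
f 45 31 46
f 45 46 33
f 46 31 47
f 46 47 33
f 47 31 48
f 47 48 33
f 48 31 32
f 48 32 33



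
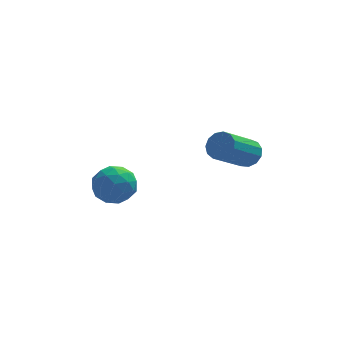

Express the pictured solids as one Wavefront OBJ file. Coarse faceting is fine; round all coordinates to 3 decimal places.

v 3.266 -2.339 0.2
v 3.713 -2.22 0.79
v 2.421 -3.322 1.991
v 1.974 -3.441 1.4
v 3.436 -1.901 0.784
v 2.144 -3.003 1.985
v 3.105 -1.721 0.593
v 1.813 -2.823 1.794
v 2.825 -1.737 0.277
v 1.533 -2.839 1.478
v 2.685 -1.945 -0.064
v 1.393 -3.047 1.137
v 2.73 -2.277 -0.321
v 1.437 -3.379 0.88
v 2.945 -2.629 -0.413
v 1.652 -3.731 0.788
v 3.262 -2.889 -0.31
v 1.969 -3.991 0.891
v 3.58 -2.974 -0.046
v 2.288 -4.076 1.155
v 3.799 -2.858 0.297
v 2.507 -3.96 1.497
v 3.848 -2.577 0.608
v 2.556 -3.679 1.809
v -2.181 0.354 -2.69
v -1.556 -0.325 -2.102
v -3.244 -0.995 -3.118
v -2.619 -1.674 -2.53
v -3.223 -0.914 -2.027
v -2.567 -0.08 -1.763
v -2.233 -1.24 -3.457
v -1.577 -0.406 -3.193
v -1.589 -1.31 -2.577
v -2.201 -1.108 -1.693
v -2.599 -0.212 -3.527
v -3.211 -0.01 -2.643
v -1.775 0.133 -2.358
v -3.025 -1.453 -2.862
v -3.38 -1.006 -2.566
v -3.013 -1.405 -2.221
v -2.369 0.277 -2.159
v -2.002 -0.122 -1.814
v -2.982 -0.468 -1.77
v -2.798 -1.198 -3.406
v -2.431 -1.597 -3.061
v -1.787 0.085 -2.999
v -1.42 -0.314 -2.654
v -1.818 -0.852 -3.45
v -1.427 -0.845 -2.292
v -2.052 -1.638 -2.544
v -1.825 -1.383 -3.088
v -1.439 -0.893 -2.933
v -1.787 -0.727 -1.773
v -2.412 -1.519 -2.024
v -2.767 -1.073 -1.729
v -2.381 -0.583 -1.573
v -1.806 -1.306 -2.051
v -2.388 0.199 -3.196
v -3.013 -0.593 -3.447
v -2.419 -0.737 -3.647
v -2.033 -0.247 -3.491
v -2.748 0.318 -2.676
v -3.373 -0.475 -2.928
v -3.361 -0.427 -2.287
v -2.975 0.063 -2.132
v -2.994 -0.014 -3.169
f 2 1 5
f 2 5 3
f 3 5 6
f 3 6 4
f 5 1 7
f 5 7 6
f 6 7 8
f 6 8 4
f 7 1 9
f 7 9 8
f 8 9 10
f 8 10 4
f 9 1 11
f 9 11 10
f 10 11 12
f 10 12 4
f 11 1 13
f 11 13 12
f 12 13 14
f 12 14 4
f 13 1 15
f 13 15 14
f 14 15 16
f 14 16 4
f 15 1 17
f 15 17 16
f 16 17 18
f 16 18 4
f 17 1 19
f 17 19 18
f 18 19 20
f 18 20 4
f 19 1 21
f 19 21 20
f 20 21 22
f 20 22 4
f 21 1 23
f 21 23 22
f 22 23 24
f 22 24 4
f 23 1 2
f 23 2 24
f 24 2 3
f 24 3 4
f 25 62 41
f 62 36 65
f 41 65 30
f 62 65 41
f 25 41 37
f 41 30 42
f 37 42 26
f 41 42 37
f 25 37 46
f 37 26 47
f 46 47 32
f 37 47 46
f 25 46 58
f 46 32 61
f 58 61 35
f 46 61 58
f 25 58 62
f 58 35 66
f 62 66 36
f 58 66 62
f 26 42 53
f 42 30 56
f 53 56 34
f 42 56 53
f 30 65 43
f 65 36 64
f 43 64 29
f 65 64 43
f 36 66 63
f 66 35 59
f 63 59 27
f 66 59 63
f 35 61 60
f 61 32 48
f 60 48 31
f 61 48 60
f 32 47 52
f 47 26 49
f 52 49 33
f 47 49 52
f 28 54 40
f 54 34 55
f 40 55 29
f 54 55 40
f 28 40 38
f 40 29 39
f 38 39 27
f 40 39 38
f 28 38 45
f 38 27 44
f 45 44 31
f 38 44 45
f 28 45 50
f 45 31 51
f 50 51 33
f 45 51 50
f 28 50 54
f 50 33 57
f 54 57 34
f 50 57 54
f 29 55 43
f 55 34 56
f 43 56 30
f 55 56 43
f 27 39 63
f 39 29 64
f 63 64 36
f 39 64 63
f 31 44 60
f 44 27 59
f 60 59 35
f 44 59 60
f 33 51 52
f 51 31 48
f 52 48 32
f 51 48 52
f 34 57 53
f 57 33 49
f 53 49 26
f 57 49 53



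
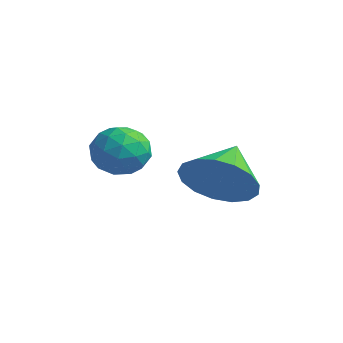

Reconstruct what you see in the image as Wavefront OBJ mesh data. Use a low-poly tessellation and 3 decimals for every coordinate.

v 4.131 1.452 2.457
v 4.672 1.37 3.04
v 3.669 2.288 3.003
v 4.835 1.618 2.798
v 4.837 1.828 2.478
v 4.676 1.952 2.153
v 4.391 1.961 1.898
v 4.046 1.854 1.77
v 3.721 1.654 1.801
v 3.489 1.409 1.981
v 3.405 1.173 2.271
v 3.486 1.001 2.603
v 3.716 0.932 2.902
v 4.04 0.983 3.099
v 4.385 1.141 3.149
v 1.857 0.972 2.849
v 2.356 1.07 3.223
v 2.264 0.09 2.537
v 2.763 0.188 2.911
v 2.199 0.063 3.164
v 1.947 0.609 3.357
v 2.673 0.551 2.403
v 2.421 1.097 2.596
v 2.86 0.81 2.947
v 2.567 0.509 3.417
v 2.053 0.651 2.343
v 1.76 0.35 2.813
v 2.071 1.099 3.063
v 2.549 0.061 2.697
v 2.218 -0.012 2.845
v 2.511 0.046 3.065
v 1.83 0.828 3.142
v 2.124 0.885 3.362
v 2.031 0.293 3.327
v 2.496 0.275 2.398
v 2.79 0.332 2.618
v 2.109 1.114 2.695
v 2.402 1.172 2.915
v 2.589 0.867 2.433
v 2.66 1.003 3.121
v 2.9 0.485 2.938
v 2.847 0.698 2.639
v 2.699 1.019 2.753
v 2.488 0.826 3.397
v 2.727 0.307 3.214
v 2.396 0.234 3.363
v 2.248 0.555 3.476
v 2.784 0.673 3.235
v 1.893 0.853 2.546
v 2.132 0.334 2.363
v 2.372 0.605 2.284
v 2.224 0.926 2.397
v 1.72 0.675 2.822
v 1.96 0.157 2.639
v 1.921 0.141 3.007
v 1.773 0.462 3.121
v 1.836 0.487 2.525
f 2 1 4
f 2 4 3
f 4 1 5
f 4 5 3
f 5 1 6
f 5 6 3
f 6 1 7
f 6 7 3
f 7 1 8
f 7 8 3
f 8 1 9
f 8 9 3
f 9 1 10
f 9 10 3
f 10 1 11
f 10 11 3
f 11 1 12
f 11 12 3
f 12 1 13
f 12 13 3
f 13 1 14
f 13 14 3
f 14 1 15
f 14 15 3
f 15 1 2
f 15 2 3
f 16 53 32
f 53 27 56
f 32 56 21
f 53 56 32
f 16 32 28
f 32 21 33
f 28 33 17
f 32 33 28
f 16 28 37
f 28 17 38
f 37 38 23
f 28 38 37
f 16 37 49
f 37 23 52
f 49 52 26
f 37 52 49
f 16 49 53
f 49 26 57
f 53 57 27
f 49 57 53
f 17 33 44
f 33 21 47
f 44 47 25
f 33 47 44
f 21 56 34
f 56 27 55
f 34 55 20
f 56 55 34
f 27 57 54
f 57 26 50
f 54 50 18
f 57 50 54
f 26 52 51
f 52 23 39
f 51 39 22
f 52 39 51
f 23 38 43
f 38 17 40
f 43 40 24
f 38 40 43
f 19 45 31
f 45 25 46
f 31 46 20
f 45 46 31
f 19 31 29
f 31 20 30
f 29 30 18
f 31 30 29
f 19 29 36
f 29 18 35
f 36 35 22
f 29 35 36
f 19 36 41
f 36 22 42
f 41 42 24
f 36 42 41
f 19 41 45
f 41 24 48
f 45 48 25
f 41 48 45
f 20 46 34
f 46 25 47
f 34 47 21
f 46 47 34
f 18 30 54
f 30 20 55
f 54 55 27
f 30 55 54
f 22 35 51
f 35 18 50
f 51 50 26
f 35 50 51
f 24 42 43
f 42 22 39
f 43 39 23
f 42 39 43
f 25 48 44
f 48 24 40
f 44 40 17
f 48 40 44



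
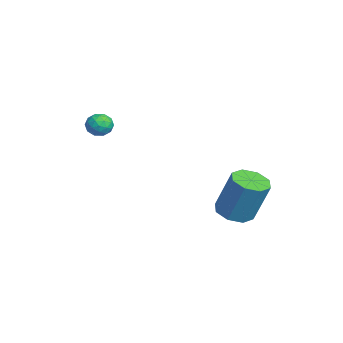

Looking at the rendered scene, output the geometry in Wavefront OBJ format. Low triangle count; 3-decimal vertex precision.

v 2.154 3.395 0.666
v 2.907 2.981 0.625
v 3.338 3.571 2.572
v 2.586 3.985 2.614
v 2.952 3.606 0.425
v 3.384 4.197 2.373
v 2.53 4.108 0.367
v 2.962 4.698 2.314
v 1.888 4.192 0.484
v 2.319 4.782 2.431
v 1.402 3.809 0.708
v 1.833 4.399 2.655
v 1.356 3.183 0.907
v 1.788 3.774 2.855
v 1.778 2.682 0.966
v 2.21 3.272 2.913
v 2.421 2.598 0.849
v 2.852 3.188 2.796
v -2.417 -1.145 4.3
v -2.004 -1.533 4
v -3.156 -1.407 3.62
v -2.743 -1.795 3.32
v -2.953 -1.943 3.908
v -2.496 -1.781 4.328
v -2.664 -1.159 3.292
v -2.207 -0.997 3.712
v -2.156 -1.542 3.377
v -2.335 -2.026 3.757
v -2.825 -0.914 3.863
v -3.004 -1.398 4.243
v -2.145 -1.316 4.21
v -3.015 -1.624 3.41
v -3.138 -1.711 3.756
v -2.895 -1.939 3.579
v -2.435 -1.462 4.402
v -2.192 -1.69 4.226
v -2.75 -1.931 4.172
v -2.968 -1.25 3.394
v -2.725 -1.478 3.218
v -2.265 -1.001 4.041
v -2.022 -1.229 3.864
v -2.41 -1.009 3.448
v -1.992 -1.549 3.667
v -2.427 -1.703 3.267
v -2.38 -1.329 3.251
v -2.112 -1.234 3.498
v -2.097 -1.834 3.891
v -2.532 -1.988 3.491
v -2.655 -2.075 3.836
v -2.387 -1.98 4.083
v -2.187 -1.839 3.525
v -2.628 -0.952 4.129
v -3.063 -1.106 3.729
v -2.773 -0.96 3.537
v -2.505 -0.865 3.784
v -2.733 -1.237 4.353
v -3.168 -1.391 3.953
v -3.048 -1.706 4.122
v -2.78 -1.611 4.369
v -2.973 -1.101 4.095
f 2 1 5
f 2 5 3
f 3 5 6
f 3 6 4
f 5 1 7
f 5 7 6
f 6 7 8
f 6 8 4
f 7 1 9
f 7 9 8
f 8 9 10
f 8 10 4
f 9 1 11
f 9 11 10
f 10 11 12
f 10 12 4
f 11 1 13
f 11 13 12
f 12 13 14
f 12 14 4
f 13 1 15
f 13 15 14
f 14 15 16
f 14 16 4
f 15 1 17
f 15 17 16
f 16 17 18
f 16 18 4
f 17 1 2
f 17 2 18
f 18 2 3
f 18 3 4
f 19 56 35
f 56 30 59
f 35 59 24
f 56 59 35
f 19 35 31
f 35 24 36
f 31 36 20
f 35 36 31
f 19 31 40
f 31 20 41
f 40 41 26
f 31 41 40
f 19 40 52
f 40 26 55
f 52 55 29
f 40 55 52
f 19 52 56
f 52 29 60
f 56 60 30
f 52 60 56
f 20 36 47
f 36 24 50
f 47 50 28
f 36 50 47
f 24 59 37
f 59 30 58
f 37 58 23
f 59 58 37
f 30 60 57
f 60 29 53
f 57 53 21
f 60 53 57
f 29 55 54
f 55 26 42
f 54 42 25
f 55 42 54
f 26 41 46
f 41 20 43
f 46 43 27
f 41 43 46
f 22 48 34
f 48 28 49
f 34 49 23
f 48 49 34
f 22 34 32
f 34 23 33
f 32 33 21
f 34 33 32
f 22 32 39
f 32 21 38
f 39 38 25
f 32 38 39
f 22 39 44
f 39 25 45
f 44 45 27
f 39 45 44
f 22 44 48
f 44 27 51
f 48 51 28
f 44 51 48
f 23 49 37
f 49 28 50
f 37 50 24
f 49 50 37
f 21 33 57
f 33 23 58
f 57 58 30
f 33 58 57
f 25 38 54
f 38 21 53
f 54 53 29
f 38 53 54
f 27 45 46
f 45 25 42
f 46 42 26
f 45 42 46
f 28 51 47
f 51 27 43
f 47 43 20
f 51 43 47



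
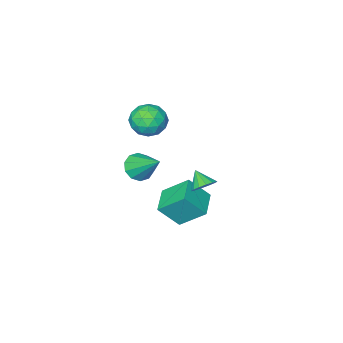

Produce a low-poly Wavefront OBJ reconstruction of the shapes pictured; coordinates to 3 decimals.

v 2.066 -1.179 -0.378
v 2.395 -0.613 -1.039
v 1.914 0.519 0.998
v 1.822 -0.627 -1.086
v 1.343 -0.852 -0.862
v 1.14 -1.201 -0.453
v 1.291 -1.542 -0.016
v 1.738 -1.744 0.283
v 2.311 -1.73 0.33
v 2.79 -1.506 0.106
v 2.993 -1.156 -0.303
v 2.842 -0.815 -0.74
v 0.998 -0.582 -2.437
v 0.118 0.628 -1.186
v 0.006 0.039 -3.737
v -0.875 1.249 -2.487
v 2.135 0.571 -2.753
v 1.254 1.781 -1.503
v 1.142 1.192 -4.054
v 0.262 2.402 -2.803
v 1.291 0.172 3.188
v 2.039 0.595 3.881
v 1.861 -1.475 3.579
v 2.609 -1.052 4.272
v 1.535 -0.995 4.518
v 1.182 0.023 4.277
v 2.718 -0.903 3.183
v 2.365 0.115 2.942
v 2.921 -0.069 3.878
v 2.19 -0.126 4.703
v 1.71 -0.754 2.757
v 0.979 -0.811 3.582
v 1.615 0.528 3.5
v 2.285 -1.408 3.96
v 1.653 -1.375 4.105
v 2.093 -1.126 4.512
v 1.111 0.192 3.733
v 1.551 0.441 4.14
v 1.255 -0.494 4.515
v 2.349 -1.321 3.32
v 2.789 -1.072 3.727
v 1.807 0.246 2.948
v 2.247 0.495 3.355
v 2.645 -0.386 2.945
v 2.573 0.387 3.905
v 2.908 -0.581 4.135
v 2.972 -0.494 3.495
v 2.765 0.105 3.353
v 2.143 0.353 4.39
v 2.478 -0.615 4.62
v 1.847 -0.582 4.765
v 1.64 0.017 4.623
v 2.662 -0.037 4.389
v 1.422 -0.265 2.84
v 1.757 -1.233 3.07
v 2.26 -0.897 2.837
v 2.053 -0.298 2.695
v 0.992 -0.299 3.325
v 1.327 -1.267 3.555
v 1.135 -0.985 4.107
v 0.928 -0.386 3.965
v 1.238 -0.843 3.071
v 0.716 2.784 -0.125
v 1.46 2.871 0
v 0.684 1.956 0.645
v 1.285 3.115 0.255
v 0.957 3.269 0.408
v 0.565 3.294 0.418
v 0.213 3.182 0.283
v -0.004 2.963 0.038
v -0.029 2.696 -0.25
v 0.147 2.453 -0.504
v 0.474 2.298 -0.657
v 0.867 2.273 -0.667
v 1.219 2.385 -0.532
v 1.436 2.604 -0.288
f 2 1 4
f 2 4 3
f 4 1 5
f 4 5 3
f 5 1 6
f 5 6 3
f 6 1 7
f 6 7 3
f 7 1 8
f 7 8 3
f 8 1 9
f 8 9 3
f 9 1 10
f 9 10 3
f 10 1 11
f 10 11 3
f 11 1 12
f 11 12 3
f 12 1 2
f 12 2 3
f 14 16 13
f 17 14 13
f 13 16 15
f 15 17 13
f 14 20 16
f 18 14 17
f 18 20 14
f 16 20 15
f 19 17 15
f 15 20 19
f 19 18 17
f 20 18 19
f 21 58 37
f 58 32 61
f 37 61 26
f 58 61 37
f 21 37 33
f 37 26 38
f 33 38 22
f 37 38 33
f 21 33 42
f 33 22 43
f 42 43 28
f 33 43 42
f 21 42 54
f 42 28 57
f 54 57 31
f 42 57 54
f 21 54 58
f 54 31 62
f 58 62 32
f 54 62 58
f 22 38 49
f 38 26 52
f 49 52 30
f 38 52 49
f 26 61 39
f 61 32 60
f 39 60 25
f 61 60 39
f 32 62 59
f 62 31 55
f 59 55 23
f 62 55 59
f 31 57 56
f 57 28 44
f 56 44 27
f 57 44 56
f 28 43 48
f 43 22 45
f 48 45 29
f 43 45 48
f 24 50 36
f 50 30 51
f 36 51 25
f 50 51 36
f 24 36 34
f 36 25 35
f 34 35 23
f 36 35 34
f 24 34 41
f 34 23 40
f 41 40 27
f 34 40 41
f 24 41 46
f 41 27 47
f 46 47 29
f 41 47 46
f 24 46 50
f 46 29 53
f 50 53 30
f 46 53 50
f 25 51 39
f 51 30 52
f 39 52 26
f 51 52 39
f 23 35 59
f 35 25 60
f 59 60 32
f 35 60 59
f 27 40 56
f 40 23 55
f 56 55 31
f 40 55 56
f 29 47 48
f 47 27 44
f 48 44 28
f 47 44 48
f 30 53 49
f 53 29 45
f 49 45 22
f 53 45 49
f 64 63 66
f 64 66 65
f 66 63 67
f 66 67 65
f 67 63 68
f 67 68 65
f 68 63 69
f 68 69 65
f 69 63 70
f 69 70 65
f 70 63 71
f 70 71 65
f 71 63 72
f 71 72 65
f 72 63 73
f 72 73 65
f 73 63 74
f 73 74 65
f 74 63 75
f 74 75 65
f 75 63 76
f 75 76 65
f 76 63 64
f 76 64 65



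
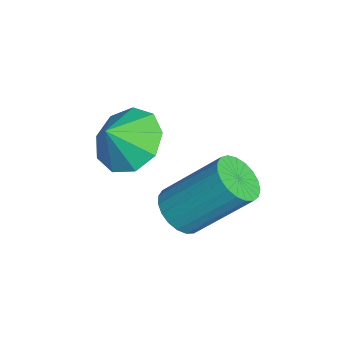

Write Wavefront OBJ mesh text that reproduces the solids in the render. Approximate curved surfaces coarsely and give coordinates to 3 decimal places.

v -0.905 1.482 1.963
v -0.201 1.332 1.955
v 0.109 2.708 3.429
v -0.595 2.858 3.437
v -0.22 1.553 1.753
v 0.09 2.928 3.228
v -0.357 1.761 1.588
v -0.047 3.136 3.062
v -0.589 1.921 1.487
v -0.279 3.296 2.962
v -0.876 2.005 1.469
v -0.566 3.381 2.943
v -1.168 1.999 1.536
v -0.858 3.375 3.01
v -1.414 1.904 1.677
v -1.104 3.279 3.151
v -1.572 1.735 1.867
v -1.262 3.111 3.341
v -1.615 1.523 2.074
v -1.305 2.898 3.548
v -1.535 1.304 2.262
v -1.225 2.679 3.736
v -1.346 1.116 2.398
v -1.037 2.491 3.872
v -1.081 0.991 2.458
v -0.771 2.366 3.933
v -0.785 0.951 2.434
v -0.476 2.326 3.908
v -0.51 1.003 2.327
v -0.201 2.378 3.802
v -0.304 1.138 2.158
v 0.006 2.513 3.632
v -3.059 0.466 2.824
v -2.43 -0.003 2.188
v -2.721 -0.126 3.596
v -2.117 0.544 2.47
v -2.244 1.055 2.918
v -2.753 1.29 3.321
v -3.405 1.14 3.492
v -3.896 0.674 3.351
v -3.995 0.111 2.963
v -3.656 -0.286 2.51
v -3.039 -0.331 2.204
f 2 1 5
f 2 5 3
f 3 5 6
f 3 6 4
f 5 1 7
f 5 7 6
f 6 7 8
f 6 8 4
f 7 1 9
f 7 9 8
f 8 9 10
f 8 10 4
f 9 1 11
f 9 11 10
f 10 11 12
f 10 12 4
f 11 1 13
f 11 13 12
f 12 13 14
f 12 14 4
f 13 1 15
f 13 15 14
f 14 15 16
f 14 16 4
f 15 1 17
f 15 17 16
f 16 17 18
f 16 18 4
f 17 1 19
f 17 19 18
f 18 19 20
f 18 20 4
f 19 1 21
f 19 21 20
f 20 21 22
f 20 22 4
f 21 1 23
f 21 23 22
f 22 23 24
f 22 24 4
f 23 1 25
f 23 25 24
f 24 25 26
f 24 26 4
f 25 1 27
f 25 27 26
f 26 27 28
f 26 28 4
f 27 1 29
f 27 29 28
f 28 29 30
f 28 30 4
f 29 1 31
f 29 31 30
f 30 31 32
f 30 32 4
f 31 1 2
f 31 2 32
f 32 2 3
f 32 3 4
f 34 33 36
f 34 36 35
f 36 33 37
f 36 37 35
f 37 33 38
f 37 38 35
f 38 33 39
f 38 39 35
f 39 33 40
f 39 40 35
f 40 33 41
f 40 41 35
f 41 33 42
f 41 42 35
f 42 33 43
f 42 43 35
f 43 33 34
f 43 34 35



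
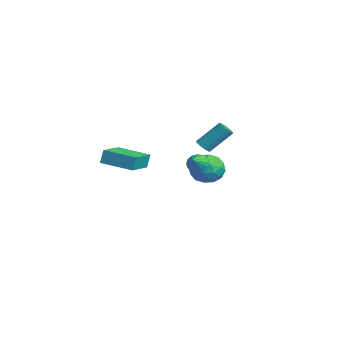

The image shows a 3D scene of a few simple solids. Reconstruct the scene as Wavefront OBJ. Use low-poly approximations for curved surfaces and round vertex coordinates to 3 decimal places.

v 2.27 -0.62 2.686
v 2.734 -0.249 2.51
v 2.91 -1.16 3.234
v 2.618 -0.115 2.778
v 2.408 -0.117 3.021
v 2.162 -0.253 3.174
v 1.944 -0.488 3.197
v 1.814 -0.759 3.083
v 1.806 -0.992 2.862
v 1.922 -1.125 2.595
v 2.132 -1.124 2.352
v 2.379 -0.987 2.198
v 2.596 -0.752 2.176
v 2.726 -0.482 2.29
v -1.483 -3.916 2.009
v -1.561 -3.69 2.867
v -0.109 -2.58 1.781
v -0.187 -2.354 2.639
v -0.173 -5.186 2.461
v -0.251 -4.96 3.319
v 1.201 -3.85 2.233
v 1.123 -3.624 3.091
v -4.02 2.21 1.221
v -3.591 2.399 0.953
v -3.311 3.698 2.311
v -3.74 3.51 2.579
v -3.771 2.53 0.864
v -3.491 3.829 2.222
v -4.001 2.599 0.846
v -3.721 3.898 2.204
v -4.234 2.59 0.902
v -3.955 3.889 2.26
v -4.425 2.506 1.022
v -4.146 3.805 2.38
v -4.536 2.364 1.18
v -4.256 3.663 2.539
v -4.545 2.191 1.347
v -4.265 3.49 2.705
v -4.449 2.022 1.489
v -4.169 3.321 2.847
v -4.269 1.891 1.578
v -3.989 3.19 2.936
v -4.039 1.822 1.596
v -3.759 3.121 2.954
v -3.805 1.831 1.54
v -3.526 3.13 2.898
v -3.614 1.915 1.42
v -3.335 3.214 2.778
v -3.504 2.057 1.261
v -3.224 3.356 2.62
v -3.495 2.23 1.095
v -3.215 3.529 2.453
v -2.76 2.677 0.057
v -1.864 2.58 0.678
v -2.716 0.94 -0.278
v -1.82 0.843 0.343
v -2.784 1.074 0.806
v -2.811 2.147 1.013
v -1.769 1.373 -0.613
v -1.796 2.446 -0.406
v -1.252 1.774 0.263
v -1.879 1.589 1.14
v -2.701 1.931 -0.74
v -3.328 1.746 0.137
v -2.316 2.781 0.397
v -2.264 0.739 0.003
v -2.831 0.875 0.275
v -2.304 0.818 0.64
v -2.872 2.526 0.594
v -2.346 2.469 0.958
v -2.886 1.584 1.034
v -2.234 1.051 -0.558
v -1.708 0.994 -0.194
v -2.276 2.702 -0.24
v -1.749 2.645 0.125
v -1.694 1.936 -0.634
v -1.43 2.25 0.518
v -1.404 1.229 0.321
v -1.374 1.541 -0.24
v -1.39 2.172 -0.119
v -1.798 2.141 1.033
v -1.772 1.121 0.836
v -2.339 1.256 1.108
v -2.355 1.887 1.23
v -1.438 1.668 0.79
v -2.808 2.399 -0.436
v -2.782 1.379 -0.633
v -2.225 1.633 -0.83
v -2.241 2.264 -0.708
v -3.176 2.291 0.079
v -3.15 1.27 -0.118
v -3.19 1.348 0.519
v -3.206 1.979 0.64
v -3.142 1.852 -0.39
f 2 1 4
f 2 4 3
f 4 1 5
f 4 5 3
f 5 1 6
f 5 6 3
f 6 1 7
f 6 7 3
f 7 1 8
f 7 8 3
f 8 1 9
f 8 9 3
f 9 1 10
f 9 10 3
f 10 1 11
f 10 11 3
f 11 1 12
f 11 12 3
f 12 1 13
f 12 13 3
f 13 1 14
f 13 14 3
f 14 1 2
f 14 2 3
f 16 18 15
f 19 16 15
f 15 18 17
f 17 19 15
f 16 22 18
f 20 16 19
f 20 22 16
f 18 22 17
f 21 19 17
f 17 22 21
f 21 20 19
f 22 20 21
f 24 23 27
f 24 27 25
f 25 27 28
f 25 28 26
f 27 23 29
f 27 29 28
f 28 29 30
f 28 30 26
f 29 23 31
f 29 31 30
f 30 31 32
f 30 32 26
f 31 23 33
f 31 33 32
f 32 33 34
f 32 34 26
f 33 23 35
f 33 35 34
f 34 35 36
f 34 36 26
f 35 23 37
f 35 37 36
f 36 37 38
f 36 38 26
f 37 23 39
f 37 39 38
f 38 39 40
f 38 40 26
f 39 23 41
f 39 41 40
f 40 41 42
f 40 42 26
f 41 23 43
f 41 43 42
f 42 43 44
f 42 44 26
f 43 23 45
f 43 45 44
f 44 45 46
f 44 46 26
f 45 23 47
f 45 47 46
f 46 47 48
f 46 48 26
f 47 23 49
f 47 49 48
f 48 49 50
f 48 50 26
f 49 23 51
f 49 51 50
f 50 51 52
f 50 52 26
f 51 23 24
f 51 24 52
f 52 24 25
f 52 25 26
f 53 90 69
f 90 64 93
f 69 93 58
f 90 93 69
f 53 69 65
f 69 58 70
f 65 70 54
f 69 70 65
f 53 65 74
f 65 54 75
f 74 75 60
f 65 75 74
f 53 74 86
f 74 60 89
f 86 89 63
f 74 89 86
f 53 86 90
f 86 63 94
f 90 94 64
f 86 94 90
f 54 70 81
f 70 58 84
f 81 84 62
f 70 84 81
f 58 93 71
f 93 64 92
f 71 92 57
f 93 92 71
f 64 94 91
f 94 63 87
f 91 87 55
f 94 87 91
f 63 89 88
f 89 60 76
f 88 76 59
f 89 76 88
f 60 75 80
f 75 54 77
f 80 77 61
f 75 77 80
f 56 82 68
f 82 62 83
f 68 83 57
f 82 83 68
f 56 68 66
f 68 57 67
f 66 67 55
f 68 67 66
f 56 66 73
f 66 55 72
f 73 72 59
f 66 72 73
f 56 73 78
f 73 59 79
f 78 79 61
f 73 79 78
f 56 78 82
f 78 61 85
f 82 85 62
f 78 85 82
f 57 83 71
f 83 62 84
f 71 84 58
f 83 84 71
f 55 67 91
f 67 57 92
f 91 92 64
f 67 92 91
f 59 72 88
f 72 55 87
f 88 87 63
f 72 87 88
f 61 79 80
f 79 59 76
f 80 76 60
f 79 76 80
f 62 85 81
f 85 61 77
f 81 77 54
f 85 77 81



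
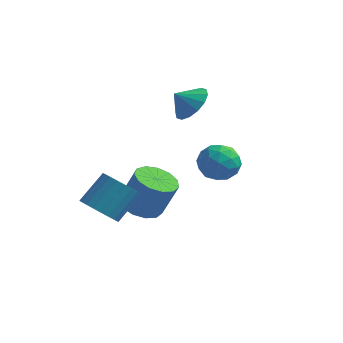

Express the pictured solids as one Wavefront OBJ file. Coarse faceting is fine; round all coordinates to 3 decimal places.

v 1.277 -1.882 2.545
v 1.946 -1.275 2.096
v 1.594 -3.045 1.444
v 2.263 -2.438 0.995
v 2.458 -2.814 1.911
v 2.262 -2.095 2.592
v 1.278 -2.225 0.948
v 1.082 -1.506 1.629
v 1.947 -1.486 1.109
v 2.676 -1.851 1.704
v 0.864 -2.469 1.836
v 1.593 -2.834 2.431
v 1.584 -1.476 2.418
v 1.956 -2.844 1.122
v 2.071 -3.065 1.661
v 2.464 -2.708 1.397
v 1.77 -1.959 2.709
v 2.163 -1.602 2.445
v 2.464 -2.507 2.336
v 1.377 -2.718 1.095
v 1.77 -2.361 0.831
v 1.076 -1.612 2.143
v 1.469 -1.255 1.879
v 1.076 -1.813 1.204
v 1.978 -1.244 1.574
v 2.164 -1.927 0.926
v 1.584 -1.802 0.899
v 1.469 -1.379 1.299
v 2.406 -1.458 1.923
v 2.593 -2.142 1.275
v 2.707 -2.363 1.814
v 2.592 -1.94 2.214
v 2.407 -1.582 1.343
v 0.947 -2.178 2.265
v 1.134 -2.862 1.617
v 0.948 -2.38 1.326
v 0.833 -1.957 1.726
v 1.376 -2.393 2.614
v 1.562 -3.076 1.966
v 2.071 -2.941 2.241
v 1.956 -2.518 2.641
v 1.133 -2.738 2.197
v -2.921 0.12 -3.498
v -2.237 0.891 -3.853
v -1.496 1.071 -2.037
v -2.179 0.3 -1.682
v -2.748 1.182 -3.674
v -2.007 1.362 -1.858
v -3.313 1.135 -3.438
v -2.572 1.315 -1.622
v -3.754 0.766 -3.222
v -3.013 0.946 -1.406
v -3.93 0.192 -3.093
v -3.189 0.372 -1.277
v -3.786 -0.405 -3.093
v -3.044 -0.225 -1.277
v -3.367 -0.835 -3.221
v -2.625 -0.655 -1.405
v -2.806 -0.962 -3.438
v -2.065 -0.782 -1.621
v -2.282 -0.746 -3.673
v -1.54 -0.566 -1.857
v -1.96 -0.254 -3.853
v -1.219 -0.074 -2.037
v -1.944 0.356 -3.92
v -1.203 0.536 -2.104
v -3.699 -2.571 -2.464
v -2.724 -2.716 -2.794
v -2.125 -1.535 -1.546
v -3.101 -1.389 -1.216
v -2.842 -2.407 -3.03
v -2.243 -1.226 -1.781
v -3.091 -2.123 -3.179
v -2.492 -0.942 -1.931
v -3.432 -1.908 -3.22
v -2.833 -0.727 -1.971
v -3.814 -1.793 -3.145
v -3.215 -0.612 -1.897
v -4.178 -1.796 -2.967
v -3.58 -0.615 -1.718
v -4.47 -1.918 -2.712
v -3.871 -0.737 -1.464
v -4.644 -2.139 -2.42
v -4.046 -0.957 -1.171
v -4.675 -2.425 -2.134
v -4.076 -1.244 -0.886
v -4.557 -2.734 -1.899
v -3.958 -1.553 -0.65
v -4.308 -3.018 -1.749
v -3.709 -1.837 -0.501
v -3.967 -3.233 -1.709
v -3.368 -2.052 -0.46
v -3.585 -3.348 -1.783
v -2.986 -2.167 -0.535
v -3.22 -3.345 -1.962
v -2.622 -2.164 -0.713
v -2.929 -3.223 -2.216
v -2.33 -2.042 -0.968
v -2.754 -3.003 -2.509
v -2.156 -1.821 -1.26
v -1.116 1.761 2.679
v -0.469 0.943 2.801
v -1.784 1.339 3.401
v -0.303 1.309 3.167
v -0.356 1.796 3.403
v -0.612 2.273 3.444
v -1.004 2.614 3.281
v -1.425 2.725 2.956
v -1.764 2.578 2.557
v -1.929 2.212 2.191
v -1.876 1.726 1.955
v -1.62 1.248 1.914
v -1.229 0.908 2.077
v -0.807 0.796 2.402
f 1 38 17
f 38 12 41
f 17 41 6
f 38 41 17
f 1 17 13
f 17 6 18
f 13 18 2
f 17 18 13
f 1 13 22
f 13 2 23
f 22 23 8
f 13 23 22
f 1 22 34
f 22 8 37
f 34 37 11
f 22 37 34
f 1 34 38
f 34 11 42
f 38 42 12
f 34 42 38
f 2 18 29
f 18 6 32
f 29 32 10
f 18 32 29
f 6 41 19
f 41 12 40
f 19 40 5
f 41 40 19
f 12 42 39
f 42 11 35
f 39 35 3
f 42 35 39
f 11 37 36
f 37 8 24
f 36 24 7
f 37 24 36
f 8 23 28
f 23 2 25
f 28 25 9
f 23 25 28
f 4 30 16
f 30 10 31
f 16 31 5
f 30 31 16
f 4 16 14
f 16 5 15
f 14 15 3
f 16 15 14
f 4 14 21
f 14 3 20
f 21 20 7
f 14 20 21
f 4 21 26
f 21 7 27
f 26 27 9
f 21 27 26
f 4 26 30
f 26 9 33
f 30 33 10
f 26 33 30
f 5 31 19
f 31 10 32
f 19 32 6
f 31 32 19
f 3 15 39
f 15 5 40
f 39 40 12
f 15 40 39
f 7 20 36
f 20 3 35
f 36 35 11
f 20 35 36
f 9 27 28
f 27 7 24
f 28 24 8
f 27 24 28
f 10 33 29
f 33 9 25
f 29 25 2
f 33 25 29
f 44 43 47
f 44 47 45
f 45 47 48
f 45 48 46
f 47 43 49
f 47 49 48
f 48 49 50
f 48 50 46
f 49 43 51
f 49 51 50
f 50 51 52
f 50 52 46
f 51 43 53
f 51 53 52
f 52 53 54
f 52 54 46
f 53 43 55
f 53 55 54
f 54 55 56
f 54 56 46
f 55 43 57
f 55 57 56
f 56 57 58
f 56 58 46
f 57 43 59
f 57 59 58
f 58 59 60
f 58 60 46
f 59 43 61
f 59 61 60
f 60 61 62
f 60 62 46
f 61 43 63
f 61 63 62
f 62 63 64
f 62 64 46
f 63 43 65
f 63 65 64
f 64 65 66
f 64 66 46
f 65 43 44
f 65 44 66
f 66 44 45
f 66 45 46
f 68 67 71
f 68 71 69
f 69 71 72
f 69 72 70
f 71 67 73
f 71 73 72
f 72 73 74
f 72 74 70
f 73 67 75
f 73 75 74
f 74 75 76
f 74 76 70
f 75 67 77
f 75 77 76
f 76 77 78
f 76 78 70
f 77 67 79
f 77 79 78
f 78 79 80
f 78 80 70
f 79 67 81
f 79 81 80
f 80 81 82
f 80 82 70
f 81 67 83
f 81 83 82
f 82 83 84
f 82 84 70
f 83 67 85
f 83 85 84
f 84 85 86
f 84 86 70
f 85 67 87
f 85 87 86
f 86 87 88
f 86 88 70
f 87 67 89
f 87 89 88
f 88 89 90
f 88 90 70
f 89 67 91
f 89 91 90
f 90 91 92
f 90 92 70
f 91 67 93
f 91 93 92
f 92 93 94
f 92 94 70
f 93 67 95
f 93 95 94
f 94 95 96
f 94 96 70
f 95 67 97
f 95 97 96
f 96 97 98
f 96 98 70
f 97 67 99
f 97 99 98
f 98 99 100
f 98 100 70
f 99 67 68
f 99 68 100
f 100 68 69
f 100 69 70
f 102 101 104
f 102 104 103
f 104 101 105
f 104 105 103
f 105 101 106
f 105 106 103
f 106 101 107
f 106 107 103
f 107 101 108
f 107 108 103
f 108 101 109
f 108 109 103
f 109 101 110
f 109 110 103
f 110 101 111
f 110 111 103
f 111 101 112
f 111 112 103
f 112 101 113
f 112 113 103
f 113 101 114
f 113 114 103
f 114 101 102
f 114 102 103

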